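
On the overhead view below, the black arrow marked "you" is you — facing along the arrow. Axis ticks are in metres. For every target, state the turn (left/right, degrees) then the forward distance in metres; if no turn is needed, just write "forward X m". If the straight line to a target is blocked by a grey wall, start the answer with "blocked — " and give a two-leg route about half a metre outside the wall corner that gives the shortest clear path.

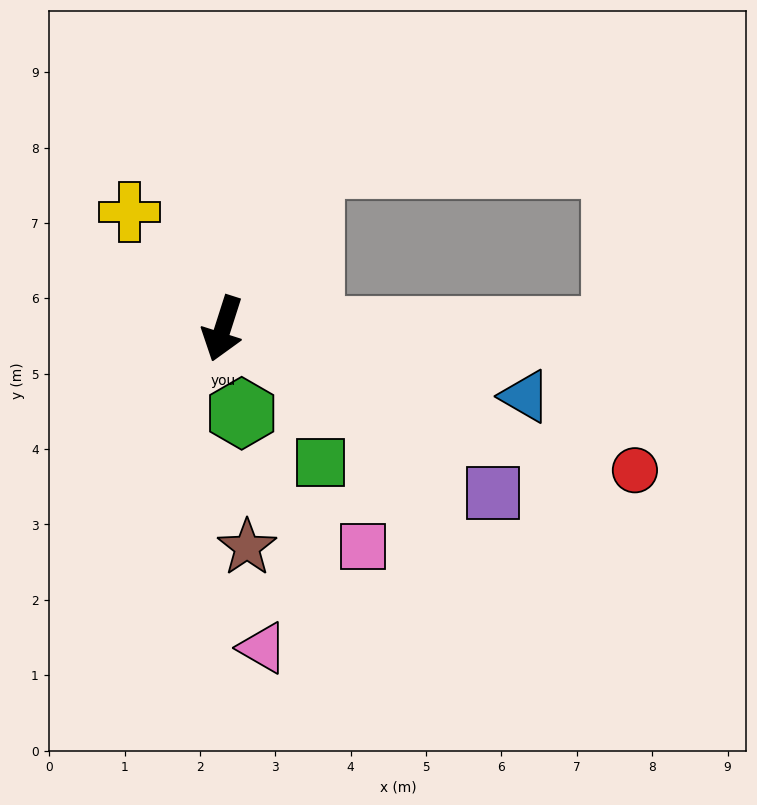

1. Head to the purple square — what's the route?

turn left 76°, forward 4.2 m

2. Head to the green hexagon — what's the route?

turn left 30°, forward 1.2 m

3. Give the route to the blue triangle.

turn left 95°, forward 4.1 m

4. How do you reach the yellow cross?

turn right 124°, forward 2.0 m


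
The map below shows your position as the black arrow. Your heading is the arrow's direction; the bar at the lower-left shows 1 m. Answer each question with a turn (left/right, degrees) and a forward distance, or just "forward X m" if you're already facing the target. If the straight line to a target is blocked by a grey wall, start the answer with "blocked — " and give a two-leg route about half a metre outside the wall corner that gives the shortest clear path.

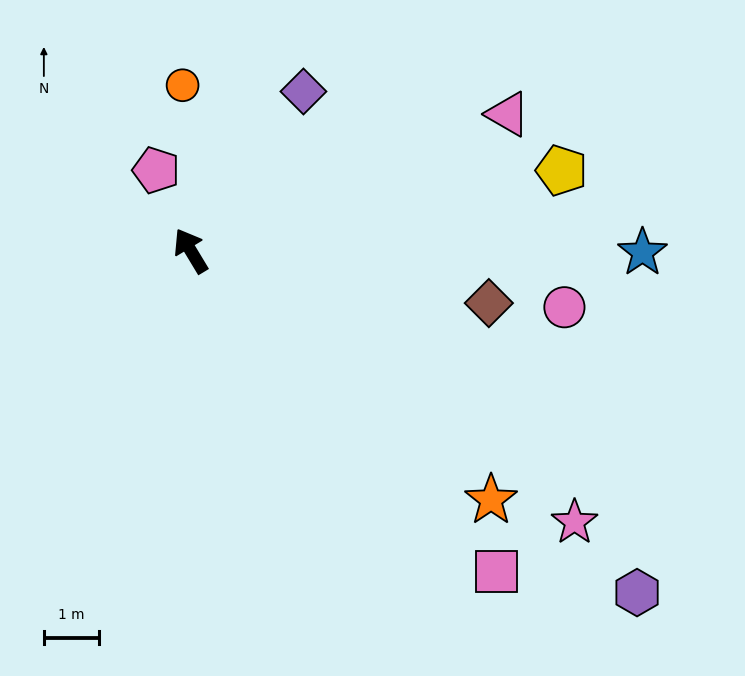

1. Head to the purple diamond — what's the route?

turn right 66°, forward 3.6 m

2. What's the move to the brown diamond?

turn right 131°, forward 5.5 m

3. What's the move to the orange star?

turn right 161°, forward 7.1 m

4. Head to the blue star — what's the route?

turn right 121°, forward 8.2 m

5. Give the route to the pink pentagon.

turn right 8°, forward 1.6 m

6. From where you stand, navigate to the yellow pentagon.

turn right 109°, forward 6.9 m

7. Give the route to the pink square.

turn right 167°, forward 8.1 m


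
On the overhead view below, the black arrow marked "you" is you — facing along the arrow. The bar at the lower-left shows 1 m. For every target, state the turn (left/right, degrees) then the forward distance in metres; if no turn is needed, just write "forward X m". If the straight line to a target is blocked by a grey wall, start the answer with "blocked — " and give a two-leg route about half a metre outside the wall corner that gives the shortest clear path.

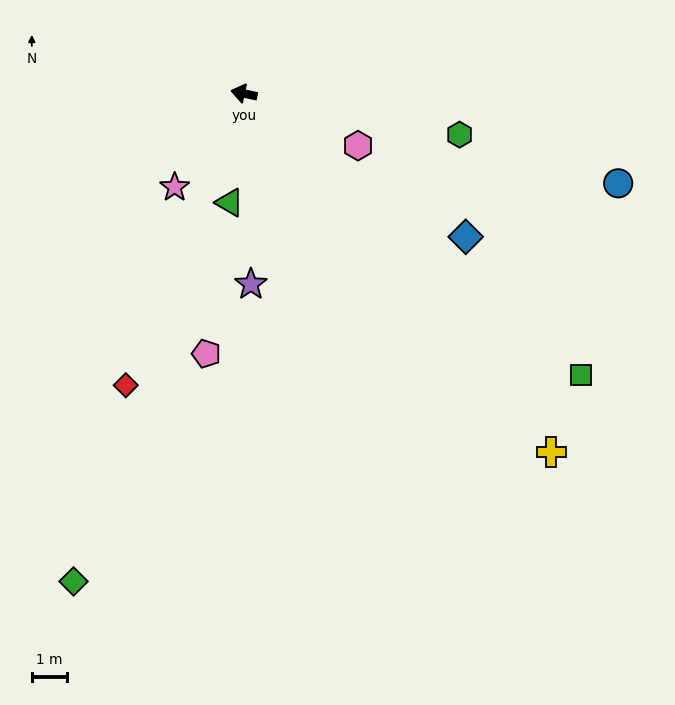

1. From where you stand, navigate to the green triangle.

turn left 95°, forward 3.2 m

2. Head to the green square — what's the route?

turn left 152°, forward 12.6 m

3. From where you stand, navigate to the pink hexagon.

turn left 168°, forward 3.6 m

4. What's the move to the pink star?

turn left 66°, forward 3.3 m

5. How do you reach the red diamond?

turn left 80°, forward 9.0 m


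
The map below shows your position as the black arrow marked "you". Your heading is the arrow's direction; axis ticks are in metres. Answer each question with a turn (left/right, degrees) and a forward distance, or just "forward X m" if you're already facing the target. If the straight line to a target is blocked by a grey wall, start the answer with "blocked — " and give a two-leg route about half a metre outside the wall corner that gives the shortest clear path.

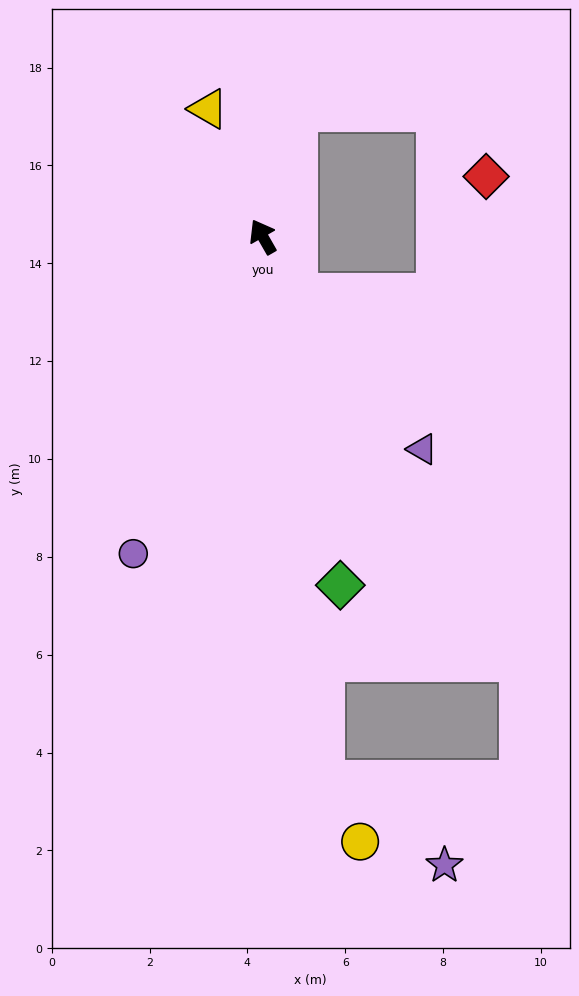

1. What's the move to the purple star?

blocked — turn left 157°, forward 11.2 m, then turn left 48°, forward 3.0 m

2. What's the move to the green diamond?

turn left 163°, forward 7.3 m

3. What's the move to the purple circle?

turn left 128°, forward 7.0 m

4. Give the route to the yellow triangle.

turn right 7°, forward 2.8 m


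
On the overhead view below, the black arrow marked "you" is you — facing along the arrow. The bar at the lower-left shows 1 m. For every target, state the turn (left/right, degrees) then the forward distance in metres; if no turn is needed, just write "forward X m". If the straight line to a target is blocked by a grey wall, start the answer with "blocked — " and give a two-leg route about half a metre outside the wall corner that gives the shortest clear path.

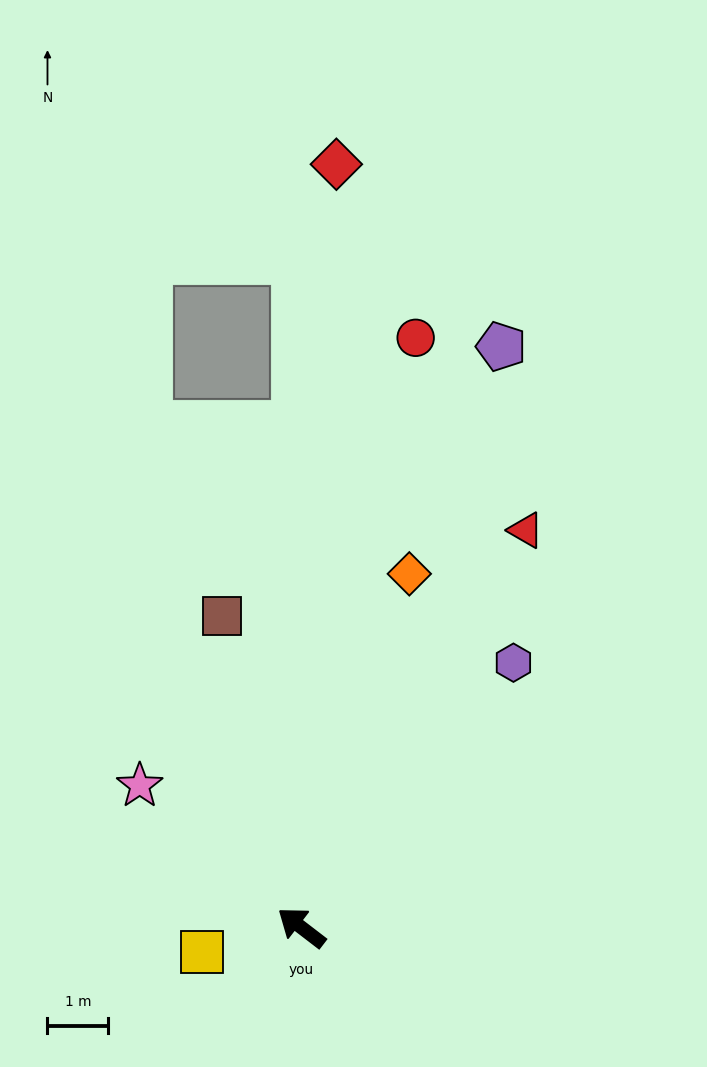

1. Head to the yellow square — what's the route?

turn left 52°, forward 1.7 m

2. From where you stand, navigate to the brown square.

turn right 38°, forward 5.3 m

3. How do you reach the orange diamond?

turn right 69°, forward 6.1 m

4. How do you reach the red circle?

turn right 63°, forward 9.9 m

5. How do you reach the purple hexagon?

turn right 91°, forward 5.6 m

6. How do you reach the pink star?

turn right 4°, forward 3.5 m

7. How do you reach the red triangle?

turn right 82°, forward 7.5 m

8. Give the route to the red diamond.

turn right 55°, forward 12.6 m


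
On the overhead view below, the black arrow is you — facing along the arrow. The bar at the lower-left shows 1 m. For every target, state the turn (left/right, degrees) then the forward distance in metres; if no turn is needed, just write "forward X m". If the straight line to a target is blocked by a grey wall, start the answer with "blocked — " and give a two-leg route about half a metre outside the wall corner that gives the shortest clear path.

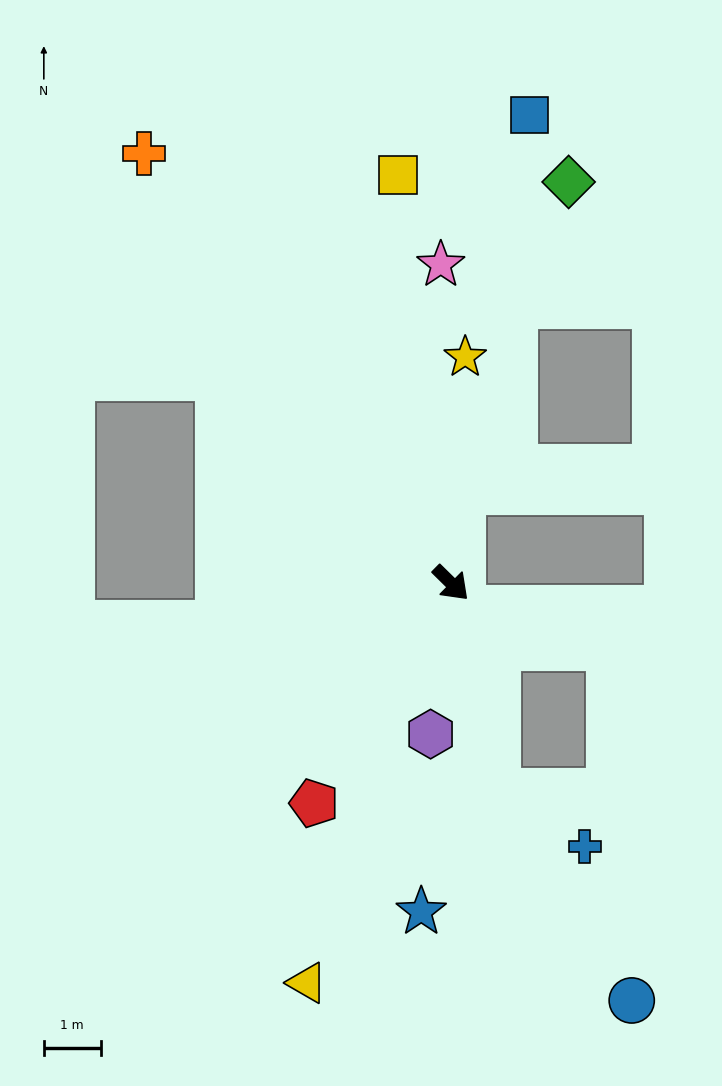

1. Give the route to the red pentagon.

turn right 77°, forward 4.6 m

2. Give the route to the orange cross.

turn left 170°, forward 9.3 m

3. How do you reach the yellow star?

turn left 131°, forward 4.0 m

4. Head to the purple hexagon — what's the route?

turn right 53°, forward 2.7 m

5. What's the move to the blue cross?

blocked — turn right 33°, forward 3.8 m, then turn left 46°, forward 1.8 m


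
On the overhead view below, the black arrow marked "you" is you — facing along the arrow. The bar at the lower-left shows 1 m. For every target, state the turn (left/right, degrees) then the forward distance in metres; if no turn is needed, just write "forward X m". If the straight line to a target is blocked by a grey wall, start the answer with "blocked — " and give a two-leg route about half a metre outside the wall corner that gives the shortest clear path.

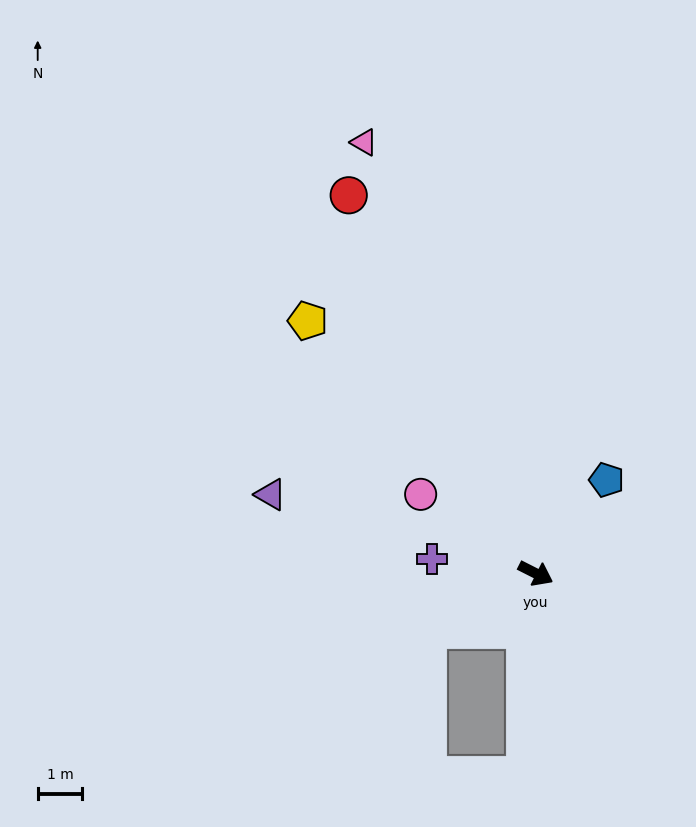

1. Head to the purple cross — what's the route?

turn right 161°, forward 2.4 m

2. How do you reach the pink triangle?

turn left 139°, forward 10.5 m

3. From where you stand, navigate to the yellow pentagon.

turn left 159°, forward 7.7 m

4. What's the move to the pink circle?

turn left 172°, forward 3.1 m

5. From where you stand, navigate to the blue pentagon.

turn left 80°, forward 2.6 m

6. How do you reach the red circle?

turn left 143°, forward 9.5 m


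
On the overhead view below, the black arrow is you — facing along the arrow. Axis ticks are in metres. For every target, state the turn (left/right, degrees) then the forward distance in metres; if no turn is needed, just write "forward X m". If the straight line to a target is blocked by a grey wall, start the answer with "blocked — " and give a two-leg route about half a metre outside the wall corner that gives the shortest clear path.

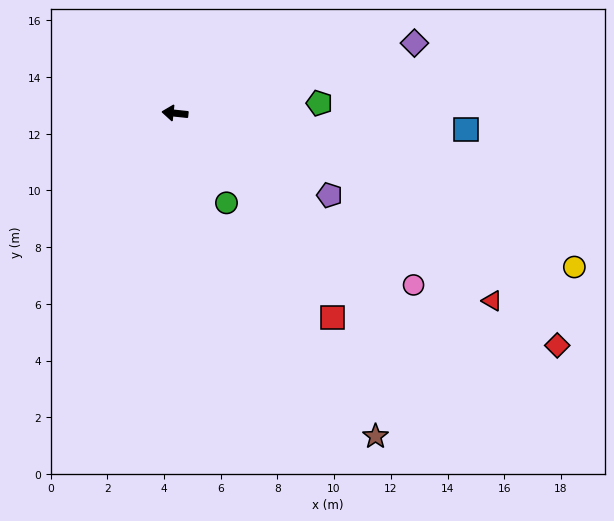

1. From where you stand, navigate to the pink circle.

turn left 150°, forward 10.4 m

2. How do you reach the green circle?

turn left 126°, forward 3.6 m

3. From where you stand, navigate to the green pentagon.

turn right 170°, forward 5.1 m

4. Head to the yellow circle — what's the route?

turn left 165°, forward 15.1 m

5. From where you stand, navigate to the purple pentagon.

turn left 158°, forward 6.2 m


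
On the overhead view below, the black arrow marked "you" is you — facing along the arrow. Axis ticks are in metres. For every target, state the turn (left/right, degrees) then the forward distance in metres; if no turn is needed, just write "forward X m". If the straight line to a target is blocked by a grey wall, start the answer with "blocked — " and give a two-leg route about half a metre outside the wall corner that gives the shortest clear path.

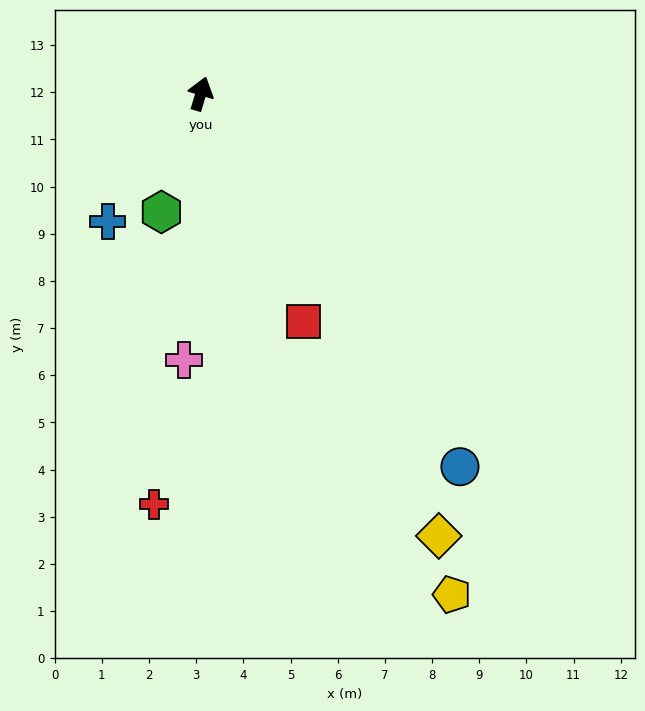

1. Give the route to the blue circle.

turn right 129°, forward 9.6 m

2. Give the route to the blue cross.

turn left 161°, forward 3.4 m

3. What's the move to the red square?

turn right 139°, forward 5.3 m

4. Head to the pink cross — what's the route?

turn right 167°, forward 5.7 m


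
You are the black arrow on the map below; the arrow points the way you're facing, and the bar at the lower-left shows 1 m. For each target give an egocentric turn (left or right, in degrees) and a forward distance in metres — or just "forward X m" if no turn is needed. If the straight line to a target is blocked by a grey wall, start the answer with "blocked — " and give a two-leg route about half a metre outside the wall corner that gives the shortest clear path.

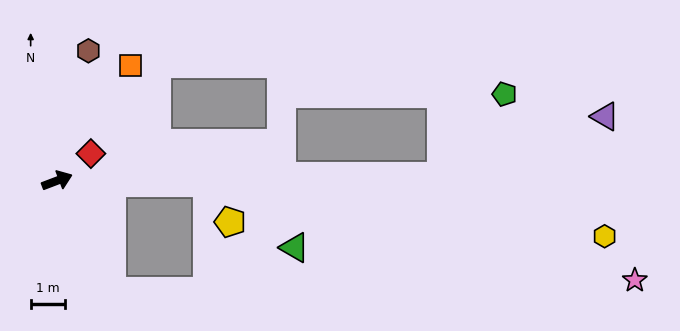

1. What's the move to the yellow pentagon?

blocked — turn right 21°, forward 4.3 m, then turn right 60°, forward 1.3 m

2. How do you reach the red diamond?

turn left 18°, forward 1.2 m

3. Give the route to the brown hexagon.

turn left 56°, forward 3.9 m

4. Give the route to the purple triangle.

blocked — turn right 20°, forward 11.1 m, then turn left 19°, forward 5.0 m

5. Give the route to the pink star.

blocked — turn right 21°, forward 4.3 m, then turn right 13°, forward 12.6 m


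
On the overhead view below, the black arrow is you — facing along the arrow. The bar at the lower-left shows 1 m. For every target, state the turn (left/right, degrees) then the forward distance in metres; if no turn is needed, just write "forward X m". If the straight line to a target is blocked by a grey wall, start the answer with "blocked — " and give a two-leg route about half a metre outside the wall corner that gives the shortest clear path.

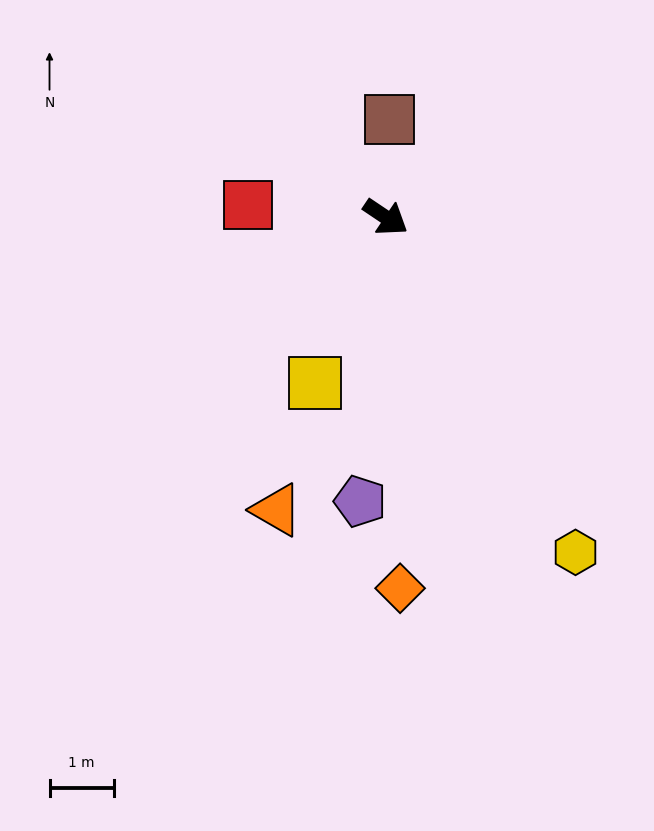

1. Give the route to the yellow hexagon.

turn right 27°, forward 6.0 m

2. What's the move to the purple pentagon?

turn right 61°, forward 4.4 m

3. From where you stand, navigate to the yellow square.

turn right 79°, forward 2.8 m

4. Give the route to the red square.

turn right 151°, forward 2.2 m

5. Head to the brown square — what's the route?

turn left 122°, forward 1.5 m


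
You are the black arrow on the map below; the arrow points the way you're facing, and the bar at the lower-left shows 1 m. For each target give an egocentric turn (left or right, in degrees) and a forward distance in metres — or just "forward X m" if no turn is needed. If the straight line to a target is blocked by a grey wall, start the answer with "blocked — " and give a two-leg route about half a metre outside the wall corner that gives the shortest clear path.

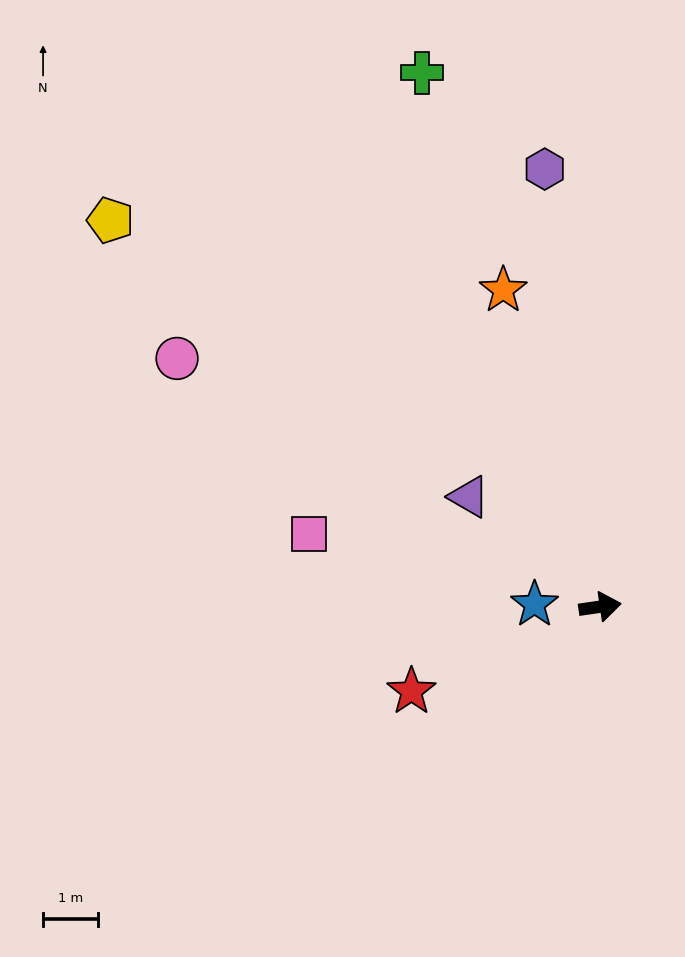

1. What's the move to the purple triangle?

turn left 132°, forward 3.1 m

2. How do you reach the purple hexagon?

turn left 89°, forward 8.1 m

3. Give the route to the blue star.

turn left 170°, forward 1.2 m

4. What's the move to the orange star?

turn left 99°, forward 6.1 m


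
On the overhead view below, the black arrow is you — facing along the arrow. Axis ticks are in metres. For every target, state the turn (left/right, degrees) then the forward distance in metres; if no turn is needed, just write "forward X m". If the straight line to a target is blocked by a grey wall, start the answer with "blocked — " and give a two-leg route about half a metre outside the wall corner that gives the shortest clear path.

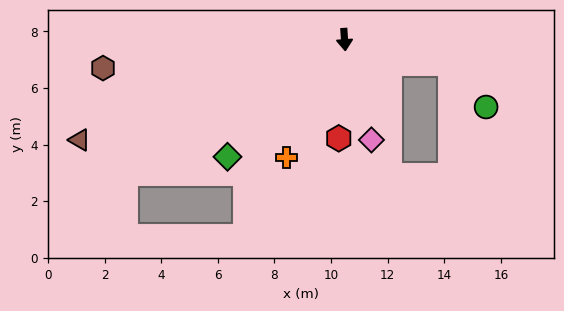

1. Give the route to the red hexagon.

turn right 7°, forward 3.5 m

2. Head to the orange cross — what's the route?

turn right 30°, forward 4.6 m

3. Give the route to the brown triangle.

turn right 73°, forward 10.0 m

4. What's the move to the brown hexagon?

turn right 87°, forward 8.6 m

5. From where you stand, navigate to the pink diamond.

turn left 11°, forward 3.7 m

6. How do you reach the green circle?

blocked — turn left 73°, forward 3.8 m, then turn right 37°, forward 2.0 m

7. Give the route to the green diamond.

turn right 49°, forward 5.9 m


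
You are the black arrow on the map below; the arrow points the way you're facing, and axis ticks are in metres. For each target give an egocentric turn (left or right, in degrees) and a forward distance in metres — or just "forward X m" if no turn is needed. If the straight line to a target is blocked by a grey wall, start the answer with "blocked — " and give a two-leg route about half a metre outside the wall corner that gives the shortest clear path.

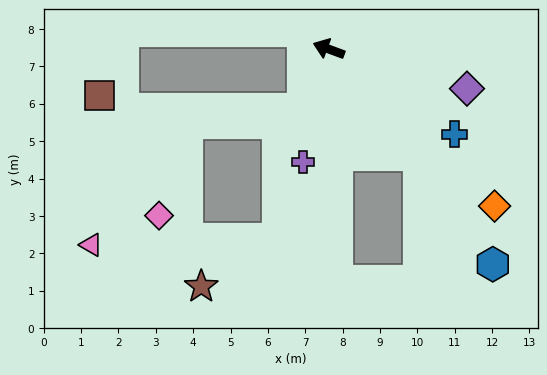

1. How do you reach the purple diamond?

turn right 176°, forward 3.8 m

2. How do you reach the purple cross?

turn left 98°, forward 3.1 m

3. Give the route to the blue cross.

turn left 166°, forward 4.1 m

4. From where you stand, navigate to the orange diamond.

turn left 157°, forward 6.1 m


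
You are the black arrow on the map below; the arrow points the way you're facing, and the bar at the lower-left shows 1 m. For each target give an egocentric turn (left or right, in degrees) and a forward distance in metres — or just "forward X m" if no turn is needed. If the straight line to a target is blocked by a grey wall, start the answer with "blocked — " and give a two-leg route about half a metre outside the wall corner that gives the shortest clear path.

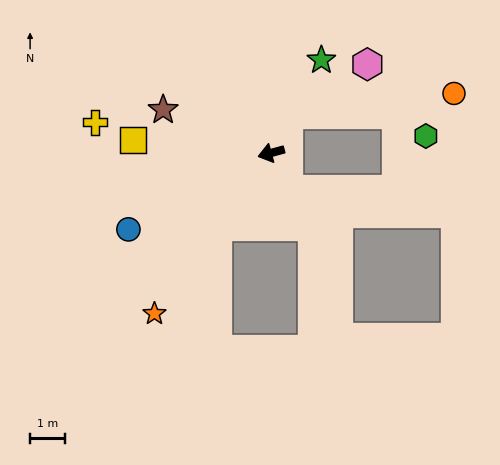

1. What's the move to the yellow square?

turn right 20°, forward 3.9 m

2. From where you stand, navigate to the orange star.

turn left 39°, forward 5.6 m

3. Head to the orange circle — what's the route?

blocked — turn right 129°, forward 1.2 m, then turn right 59°, forward 4.7 m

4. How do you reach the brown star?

turn right 37°, forward 3.3 m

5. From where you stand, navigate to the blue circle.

turn left 13°, forward 4.6 m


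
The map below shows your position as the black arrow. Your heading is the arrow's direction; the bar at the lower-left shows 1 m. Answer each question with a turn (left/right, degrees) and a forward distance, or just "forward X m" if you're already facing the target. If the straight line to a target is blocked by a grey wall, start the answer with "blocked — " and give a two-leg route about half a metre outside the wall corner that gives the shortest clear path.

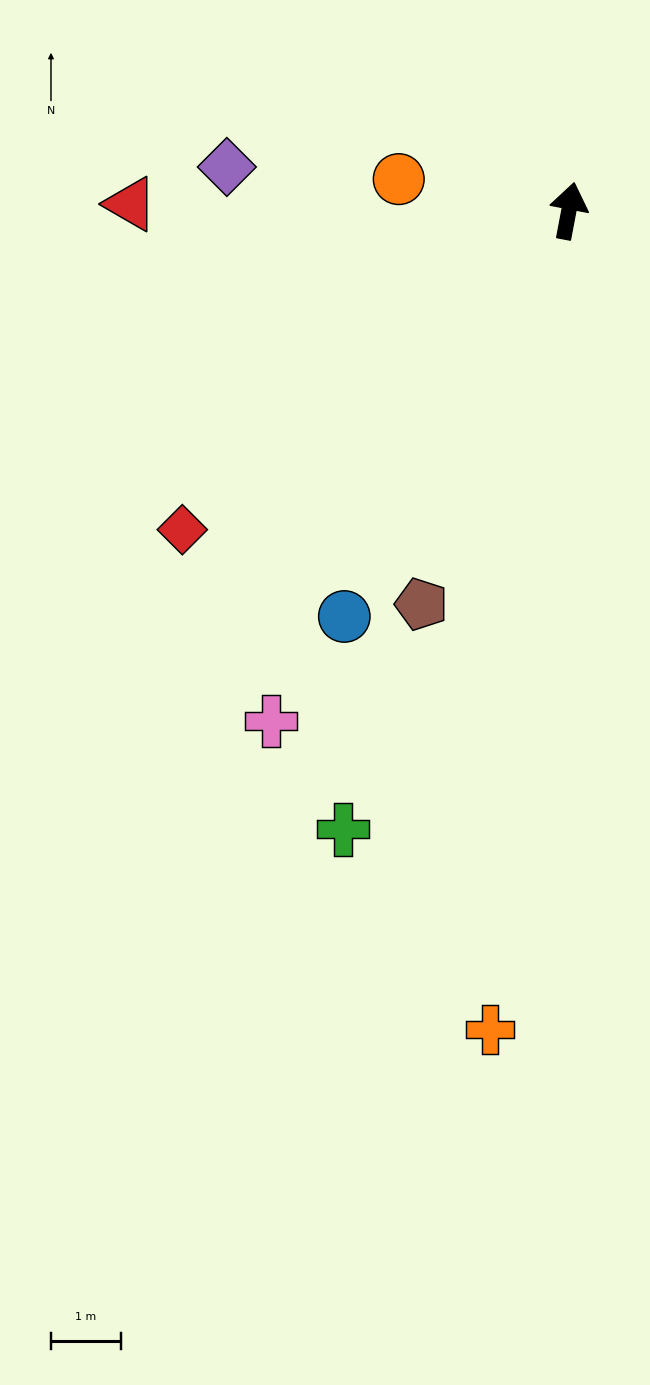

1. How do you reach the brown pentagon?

turn left 170°, forward 6.0 m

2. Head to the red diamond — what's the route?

turn left 140°, forward 7.1 m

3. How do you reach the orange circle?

turn left 90°, forward 2.5 m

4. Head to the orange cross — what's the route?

turn right 175°, forward 11.7 m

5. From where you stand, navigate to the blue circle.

turn left 162°, forward 6.6 m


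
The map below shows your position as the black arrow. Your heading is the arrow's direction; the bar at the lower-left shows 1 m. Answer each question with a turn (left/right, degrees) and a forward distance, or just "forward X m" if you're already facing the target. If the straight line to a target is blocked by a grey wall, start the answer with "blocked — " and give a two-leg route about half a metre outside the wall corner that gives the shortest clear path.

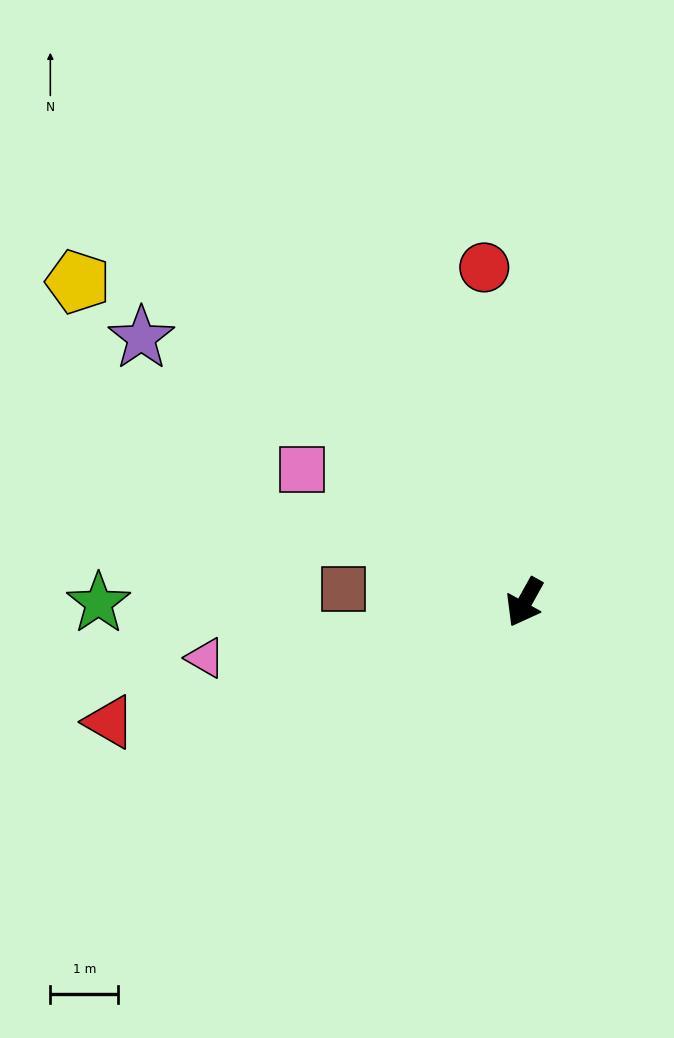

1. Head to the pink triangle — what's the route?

turn right 51°, forward 4.8 m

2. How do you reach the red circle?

turn right 144°, forward 5.0 m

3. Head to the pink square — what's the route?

turn right 92°, forward 3.8 m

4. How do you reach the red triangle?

turn right 45°, forward 6.4 m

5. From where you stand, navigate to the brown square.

turn right 65°, forward 2.7 m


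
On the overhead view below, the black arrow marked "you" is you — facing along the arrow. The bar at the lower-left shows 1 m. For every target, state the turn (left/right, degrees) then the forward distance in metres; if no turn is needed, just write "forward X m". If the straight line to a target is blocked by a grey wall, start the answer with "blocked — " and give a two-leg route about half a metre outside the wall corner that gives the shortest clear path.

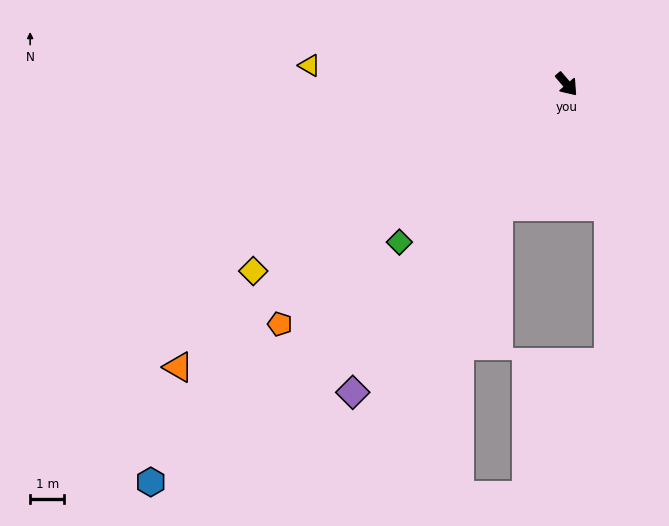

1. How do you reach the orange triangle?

turn right 94°, forward 14.0 m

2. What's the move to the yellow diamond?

turn right 100°, forward 10.7 m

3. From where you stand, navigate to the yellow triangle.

turn right 135°, forward 7.5 m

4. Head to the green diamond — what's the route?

turn right 87°, forward 6.7 m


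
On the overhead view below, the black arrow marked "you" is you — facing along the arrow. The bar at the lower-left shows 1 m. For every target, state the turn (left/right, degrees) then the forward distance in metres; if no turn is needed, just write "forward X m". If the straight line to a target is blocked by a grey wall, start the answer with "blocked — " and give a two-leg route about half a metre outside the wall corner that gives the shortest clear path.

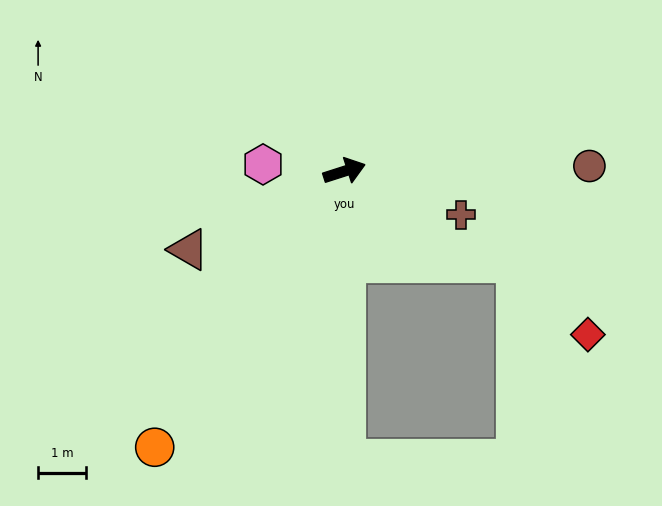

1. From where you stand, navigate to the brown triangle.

turn right 171°, forward 3.6 m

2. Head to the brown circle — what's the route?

turn right 17°, forward 5.1 m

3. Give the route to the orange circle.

turn right 142°, forward 7.0 m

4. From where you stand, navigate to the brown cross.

turn right 38°, forward 2.6 m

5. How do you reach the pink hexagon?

turn left 157°, forward 1.7 m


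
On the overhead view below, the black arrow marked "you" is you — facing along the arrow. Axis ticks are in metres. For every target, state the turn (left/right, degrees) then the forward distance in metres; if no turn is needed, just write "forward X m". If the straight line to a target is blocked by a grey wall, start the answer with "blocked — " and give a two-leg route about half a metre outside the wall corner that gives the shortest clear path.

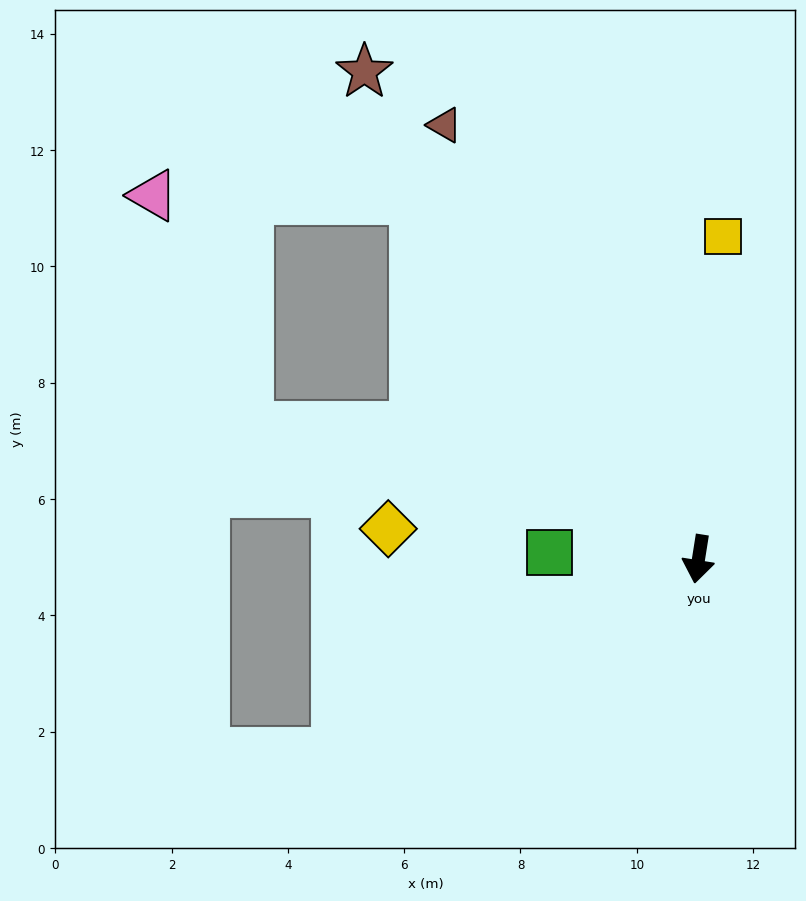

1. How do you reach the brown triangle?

turn right 141°, forward 8.6 m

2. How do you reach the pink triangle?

blocked — turn right 133°, forward 7.9 m, then turn left 51°, forward 4.5 m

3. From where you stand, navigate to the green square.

turn right 83°, forward 2.6 m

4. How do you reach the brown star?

turn right 137°, forward 10.2 m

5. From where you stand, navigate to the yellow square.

turn right 175°, forward 5.6 m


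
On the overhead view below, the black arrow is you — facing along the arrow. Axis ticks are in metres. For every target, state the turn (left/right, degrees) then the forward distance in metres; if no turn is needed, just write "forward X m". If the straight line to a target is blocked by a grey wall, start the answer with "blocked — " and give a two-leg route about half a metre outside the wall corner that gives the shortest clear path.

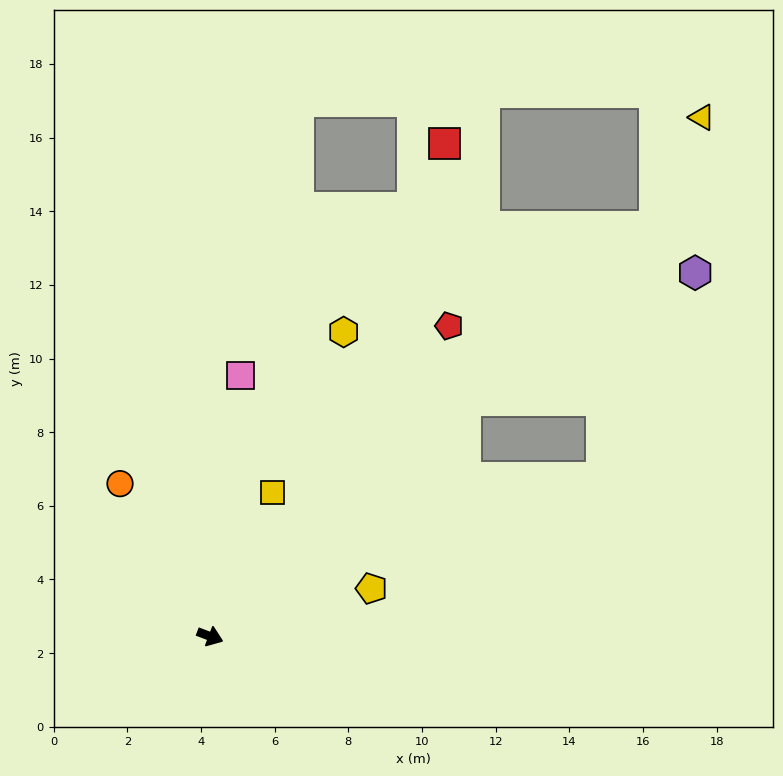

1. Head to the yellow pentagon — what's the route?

turn left 37°, forward 4.6 m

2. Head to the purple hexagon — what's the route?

blocked — turn left 63°, forward 9.4 m, then turn right 13°, forward 7.1 m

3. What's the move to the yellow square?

turn left 87°, forward 4.3 m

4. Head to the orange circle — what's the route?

turn left 141°, forward 4.8 m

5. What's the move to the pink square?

turn left 104°, forward 7.1 m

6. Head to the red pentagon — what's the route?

turn left 73°, forward 10.6 m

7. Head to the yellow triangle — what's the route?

blocked — turn left 63°, forward 16.4 m, then turn left 24°, forward 3.2 m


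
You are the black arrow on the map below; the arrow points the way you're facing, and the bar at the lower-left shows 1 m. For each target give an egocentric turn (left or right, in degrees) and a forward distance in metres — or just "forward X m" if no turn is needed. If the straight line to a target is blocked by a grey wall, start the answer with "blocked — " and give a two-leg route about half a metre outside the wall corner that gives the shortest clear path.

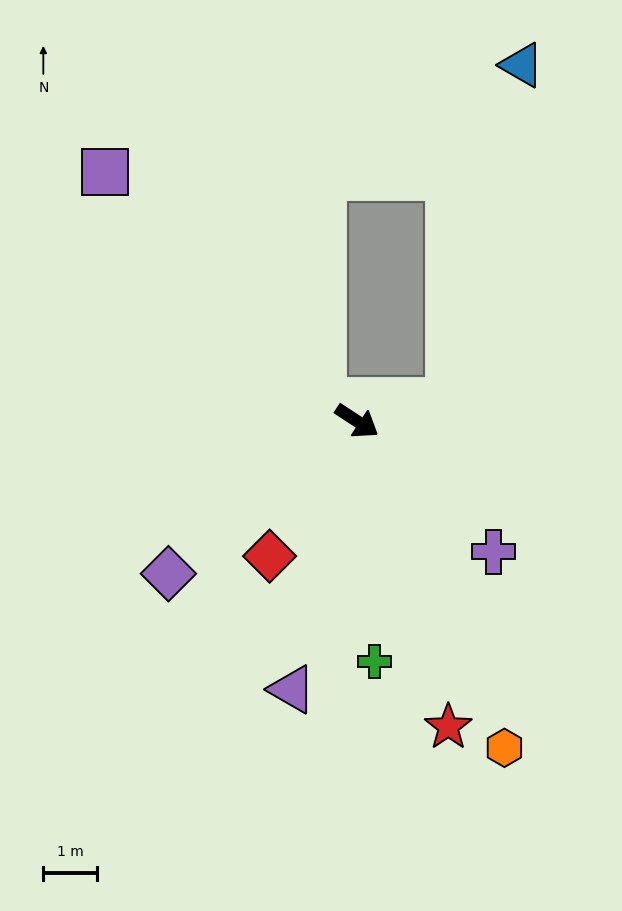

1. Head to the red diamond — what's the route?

turn right 90°, forward 3.0 m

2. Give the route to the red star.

turn right 40°, forward 5.9 m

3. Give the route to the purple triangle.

turn right 70°, forward 5.1 m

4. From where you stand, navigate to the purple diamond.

turn right 108°, forward 4.5 m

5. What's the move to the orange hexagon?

turn right 33°, forward 6.7 m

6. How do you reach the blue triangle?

blocked — turn left 46°, forward 1.7 m, then turn left 65°, forward 6.4 m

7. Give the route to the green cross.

turn right 53°, forward 4.5 m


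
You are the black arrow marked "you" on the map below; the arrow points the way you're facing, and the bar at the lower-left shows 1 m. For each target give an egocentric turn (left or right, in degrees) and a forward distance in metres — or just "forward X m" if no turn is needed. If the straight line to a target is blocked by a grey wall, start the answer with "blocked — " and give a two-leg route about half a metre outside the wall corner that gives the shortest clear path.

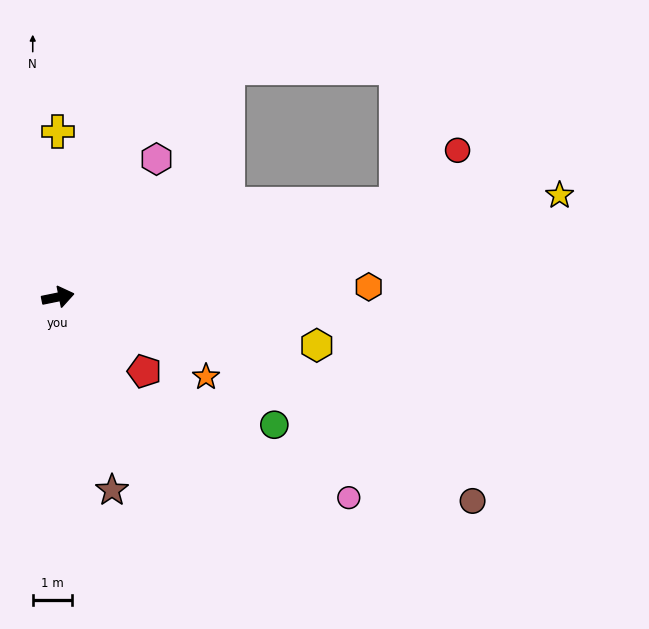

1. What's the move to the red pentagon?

turn right 52°, forward 2.9 m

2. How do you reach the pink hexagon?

turn left 43°, forward 4.4 m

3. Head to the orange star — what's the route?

turn right 40°, forward 4.3 m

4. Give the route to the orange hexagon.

turn right 10°, forward 8.0 m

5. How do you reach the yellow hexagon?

turn right 22°, forward 6.8 m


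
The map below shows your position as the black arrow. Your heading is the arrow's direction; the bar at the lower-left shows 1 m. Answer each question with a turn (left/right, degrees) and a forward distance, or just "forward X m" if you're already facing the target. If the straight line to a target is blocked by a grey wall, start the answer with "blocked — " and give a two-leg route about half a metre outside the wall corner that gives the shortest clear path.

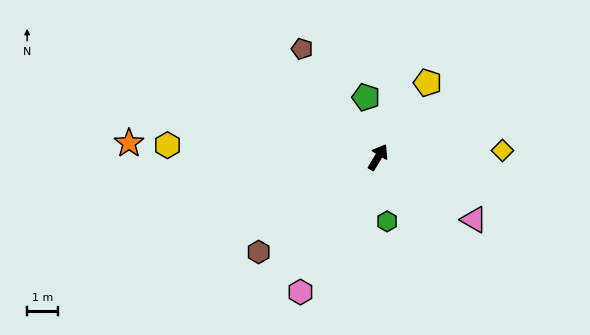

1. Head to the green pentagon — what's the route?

turn left 43°, forward 2.0 m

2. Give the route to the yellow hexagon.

turn left 118°, forward 6.9 m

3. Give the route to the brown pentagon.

turn left 66°, forward 4.3 m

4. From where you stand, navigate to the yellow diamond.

turn right 56°, forward 4.1 m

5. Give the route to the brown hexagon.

turn left 160°, forward 5.0 m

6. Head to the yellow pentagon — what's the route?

turn right 3°, forward 2.9 m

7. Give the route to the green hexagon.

turn right 141°, forward 2.1 m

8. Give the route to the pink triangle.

turn right 92°, forward 3.7 m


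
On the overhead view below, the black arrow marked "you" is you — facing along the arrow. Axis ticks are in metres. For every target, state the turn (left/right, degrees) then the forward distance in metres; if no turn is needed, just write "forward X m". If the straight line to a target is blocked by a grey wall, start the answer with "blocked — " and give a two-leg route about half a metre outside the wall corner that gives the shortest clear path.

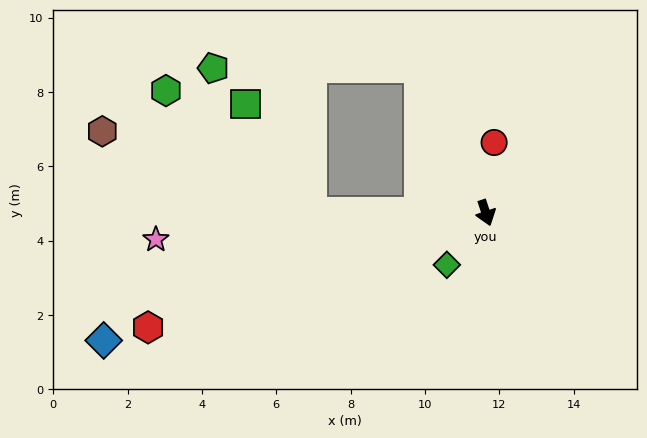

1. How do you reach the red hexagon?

turn right 90°, forward 9.6 m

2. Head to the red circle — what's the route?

turn left 155°, forward 1.9 m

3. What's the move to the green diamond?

turn right 55°, forward 1.7 m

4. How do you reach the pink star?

turn right 104°, forward 8.9 m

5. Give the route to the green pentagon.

blocked — turn right 174°, forward 4.3 m, then turn left 66°, forward 5.5 m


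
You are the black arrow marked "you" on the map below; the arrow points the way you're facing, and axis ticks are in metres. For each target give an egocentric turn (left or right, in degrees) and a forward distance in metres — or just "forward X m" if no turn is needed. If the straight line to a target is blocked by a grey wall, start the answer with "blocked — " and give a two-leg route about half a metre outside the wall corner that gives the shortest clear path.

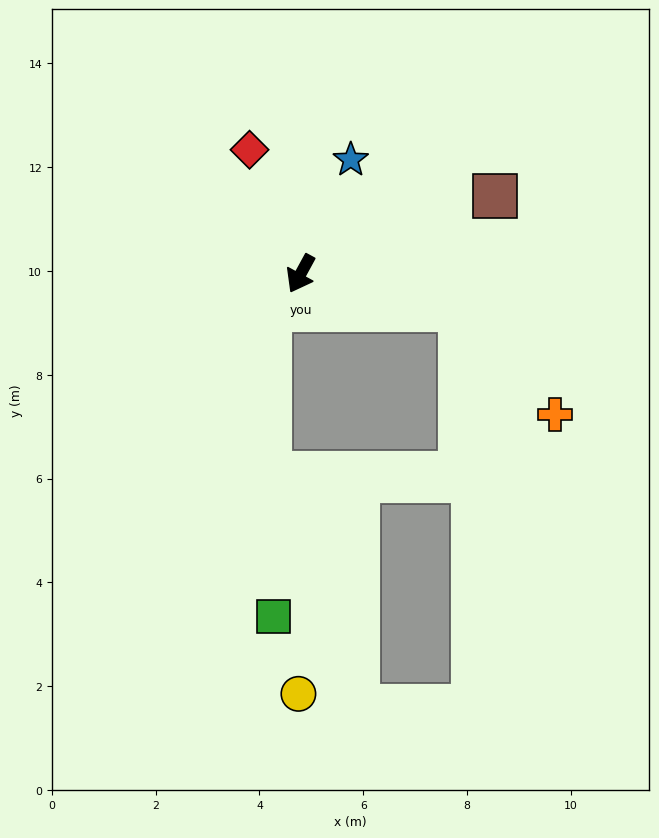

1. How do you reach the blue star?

turn right 175°, forward 2.4 m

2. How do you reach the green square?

blocked — turn right 12°, forward 0.9 m, then turn left 41°, forward 5.9 m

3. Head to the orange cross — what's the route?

blocked — turn left 106°, forward 3.2 m, then turn right 35°, forward 2.7 m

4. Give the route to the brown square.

turn left 140°, forward 4.0 m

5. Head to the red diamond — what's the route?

turn right 129°, forward 2.6 m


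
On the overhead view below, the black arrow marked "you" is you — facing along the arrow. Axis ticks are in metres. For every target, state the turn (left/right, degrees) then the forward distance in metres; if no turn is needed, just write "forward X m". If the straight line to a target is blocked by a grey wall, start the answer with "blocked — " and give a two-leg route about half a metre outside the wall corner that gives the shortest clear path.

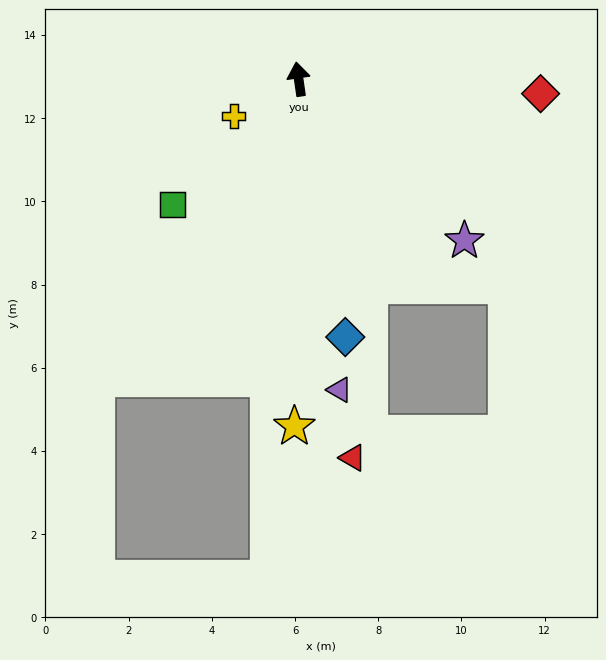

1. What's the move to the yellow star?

turn left 171°, forward 8.3 m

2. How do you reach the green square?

turn left 127°, forward 4.3 m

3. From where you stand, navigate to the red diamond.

turn right 102°, forward 5.8 m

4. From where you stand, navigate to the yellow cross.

turn left 111°, forward 1.8 m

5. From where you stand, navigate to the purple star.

turn right 143°, forward 5.6 m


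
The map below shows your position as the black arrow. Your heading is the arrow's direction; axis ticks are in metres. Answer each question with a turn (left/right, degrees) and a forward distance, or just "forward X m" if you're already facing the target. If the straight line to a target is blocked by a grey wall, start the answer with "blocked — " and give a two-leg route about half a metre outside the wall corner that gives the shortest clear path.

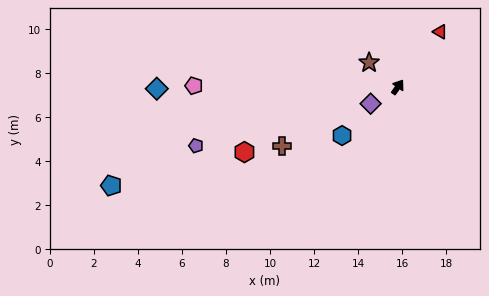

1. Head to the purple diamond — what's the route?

turn left 156°, forward 1.5 m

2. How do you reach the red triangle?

turn right 3°, forward 3.2 m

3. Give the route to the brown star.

turn left 84°, forward 1.7 m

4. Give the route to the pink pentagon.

turn left 124°, forward 9.3 m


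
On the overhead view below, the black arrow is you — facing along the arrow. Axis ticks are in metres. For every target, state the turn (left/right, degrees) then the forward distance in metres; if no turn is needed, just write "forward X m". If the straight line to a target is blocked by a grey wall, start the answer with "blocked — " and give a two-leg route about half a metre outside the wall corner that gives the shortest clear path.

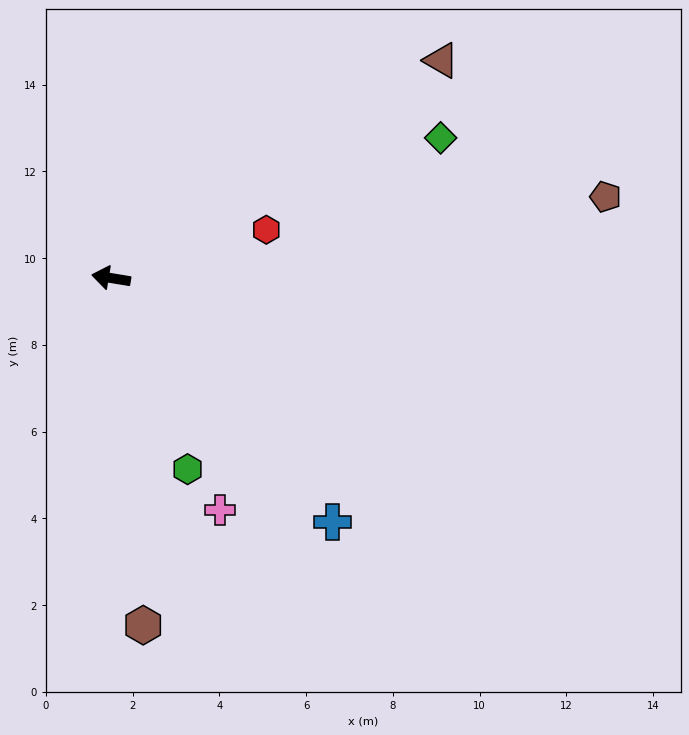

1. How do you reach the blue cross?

turn left 142°, forward 7.6 m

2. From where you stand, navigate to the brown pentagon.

turn right 161°, forward 11.6 m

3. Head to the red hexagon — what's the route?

turn right 153°, forward 3.7 m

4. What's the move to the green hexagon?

turn left 121°, forward 4.7 m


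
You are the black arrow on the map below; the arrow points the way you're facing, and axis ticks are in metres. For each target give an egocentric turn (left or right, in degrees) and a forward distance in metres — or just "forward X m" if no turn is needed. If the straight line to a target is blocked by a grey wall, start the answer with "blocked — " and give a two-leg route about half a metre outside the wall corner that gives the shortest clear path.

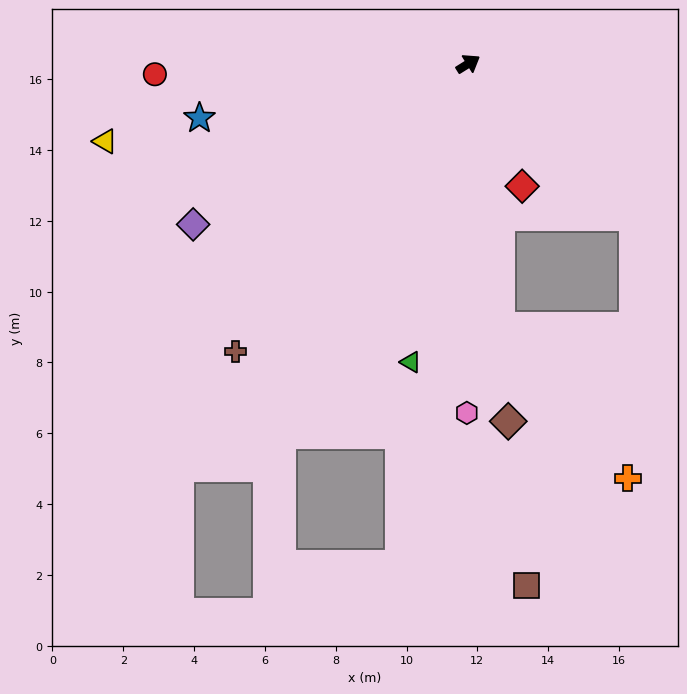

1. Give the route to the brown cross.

turn right 161°, forward 10.5 m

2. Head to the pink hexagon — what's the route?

turn right 122°, forward 9.9 m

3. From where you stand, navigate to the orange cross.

blocked — turn right 115°, forward 7.5 m, then turn left 33°, forward 5.6 m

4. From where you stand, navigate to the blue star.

turn left 159°, forward 7.7 m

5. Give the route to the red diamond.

turn right 98°, forward 3.8 m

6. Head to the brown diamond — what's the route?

turn right 116°, forward 10.2 m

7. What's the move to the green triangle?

turn right 133°, forward 8.6 m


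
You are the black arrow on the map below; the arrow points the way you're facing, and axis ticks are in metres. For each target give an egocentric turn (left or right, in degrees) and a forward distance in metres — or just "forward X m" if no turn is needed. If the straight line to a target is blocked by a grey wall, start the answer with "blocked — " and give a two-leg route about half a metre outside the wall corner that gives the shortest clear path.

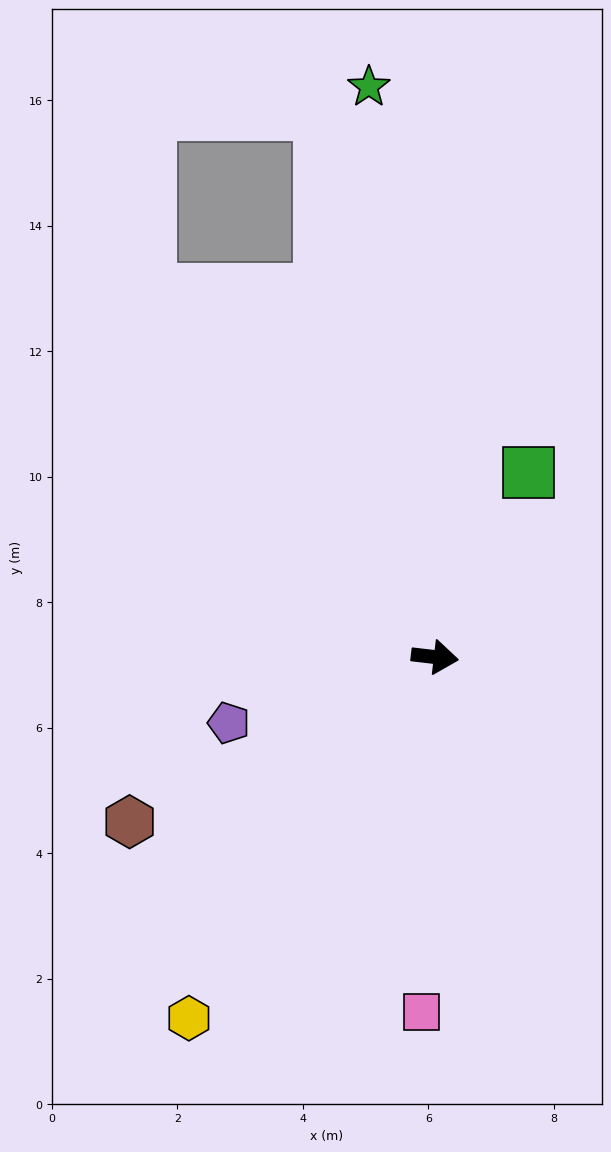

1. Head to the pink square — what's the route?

turn right 85°, forward 5.7 m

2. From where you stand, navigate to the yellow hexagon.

turn right 118°, forward 7.0 m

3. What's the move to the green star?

turn left 103°, forward 9.1 m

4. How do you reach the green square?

turn left 70°, forward 3.3 m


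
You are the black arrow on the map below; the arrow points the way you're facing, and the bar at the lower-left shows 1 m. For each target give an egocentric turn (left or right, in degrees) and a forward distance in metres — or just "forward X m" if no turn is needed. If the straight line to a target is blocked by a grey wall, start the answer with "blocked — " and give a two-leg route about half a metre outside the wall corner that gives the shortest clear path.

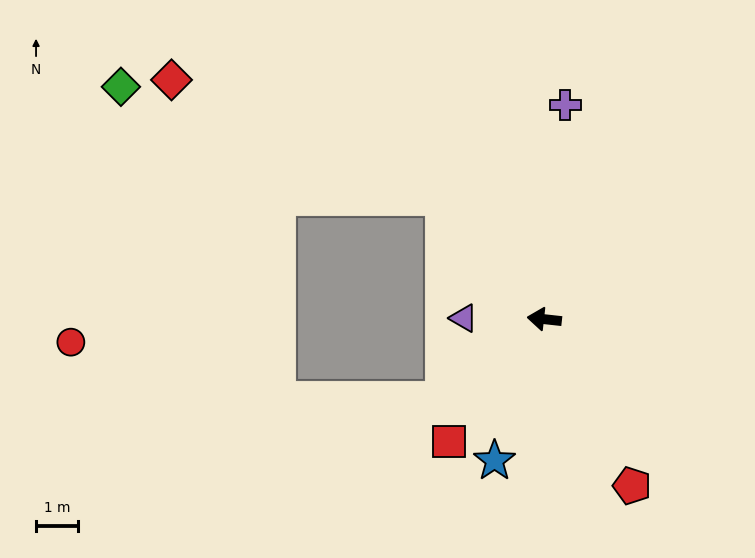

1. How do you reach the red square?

turn left 58°, forward 3.7 m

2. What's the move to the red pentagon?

turn left 124°, forward 4.5 m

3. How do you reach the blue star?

turn left 77°, forward 3.6 m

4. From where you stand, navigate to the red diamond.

blocked — turn right 44°, forward 3.8 m, then turn left 27°, forward 7.1 m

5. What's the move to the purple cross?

turn right 89°, forward 5.1 m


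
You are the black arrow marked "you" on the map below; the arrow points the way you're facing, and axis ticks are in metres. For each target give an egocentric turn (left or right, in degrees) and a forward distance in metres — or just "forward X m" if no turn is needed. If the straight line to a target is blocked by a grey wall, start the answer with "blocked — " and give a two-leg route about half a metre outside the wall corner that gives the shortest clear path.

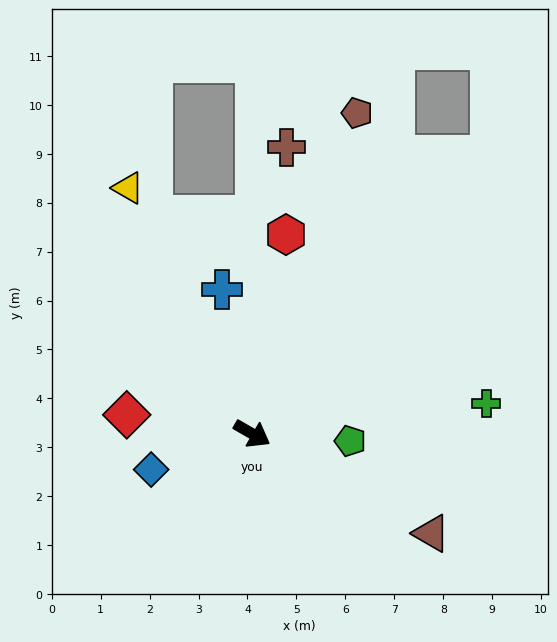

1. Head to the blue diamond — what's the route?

turn right 131°, forward 2.2 m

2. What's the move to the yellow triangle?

turn left 147°, forward 5.6 m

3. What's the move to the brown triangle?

forward 4.2 m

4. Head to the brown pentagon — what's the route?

turn left 102°, forward 6.9 m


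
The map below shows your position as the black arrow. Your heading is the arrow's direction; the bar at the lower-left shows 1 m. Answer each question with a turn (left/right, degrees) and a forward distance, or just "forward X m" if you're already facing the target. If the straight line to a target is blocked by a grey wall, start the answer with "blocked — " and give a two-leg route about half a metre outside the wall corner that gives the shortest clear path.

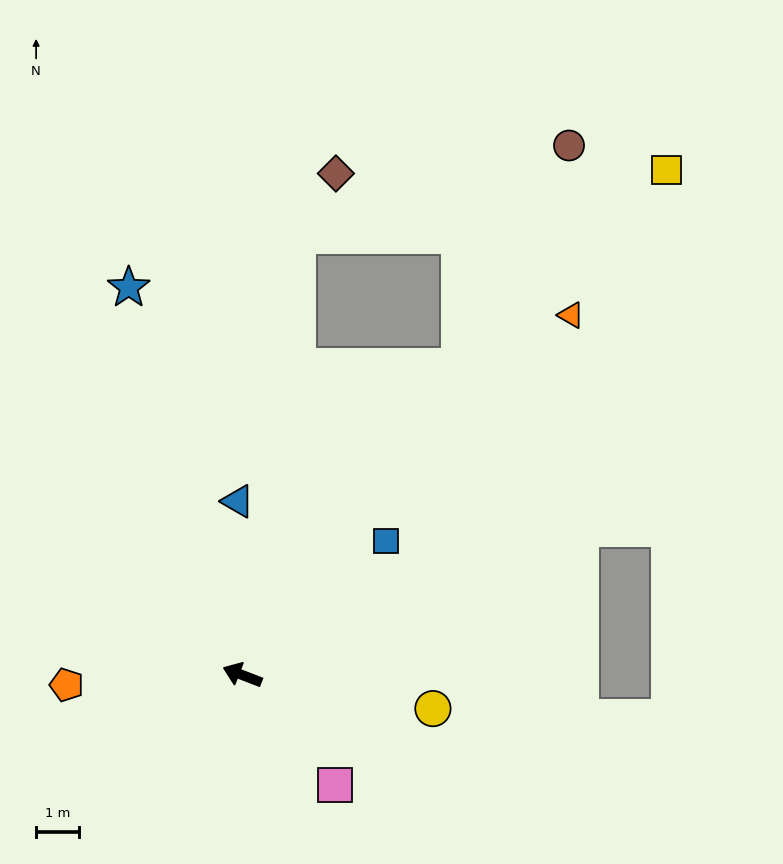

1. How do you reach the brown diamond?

blocked — turn right 76°, forward 10.4 m, then turn right 25°, forward 1.7 m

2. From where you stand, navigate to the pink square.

turn left 151°, forward 3.4 m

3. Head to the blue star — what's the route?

turn right 53°, forward 9.5 m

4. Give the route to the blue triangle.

turn right 67°, forward 4.1 m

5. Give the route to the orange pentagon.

turn left 24°, forward 4.1 m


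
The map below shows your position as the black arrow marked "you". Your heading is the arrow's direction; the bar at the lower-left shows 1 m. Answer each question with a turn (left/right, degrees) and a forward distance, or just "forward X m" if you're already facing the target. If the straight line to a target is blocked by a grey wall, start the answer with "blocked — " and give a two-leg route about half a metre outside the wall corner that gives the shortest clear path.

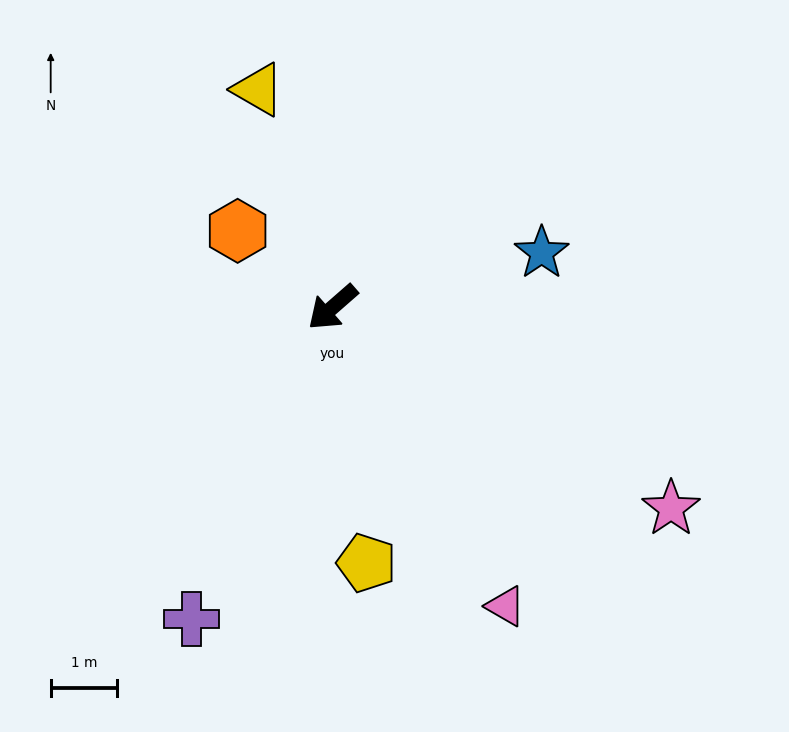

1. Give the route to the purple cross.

turn left 24°, forward 5.2 m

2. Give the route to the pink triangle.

turn left 79°, forward 5.2 m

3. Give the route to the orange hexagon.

turn right 80°, forward 1.8 m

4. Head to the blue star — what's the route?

turn left 153°, forward 3.3 m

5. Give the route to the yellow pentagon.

turn left 56°, forward 3.9 m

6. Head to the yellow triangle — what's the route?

turn right 112°, forward 3.5 m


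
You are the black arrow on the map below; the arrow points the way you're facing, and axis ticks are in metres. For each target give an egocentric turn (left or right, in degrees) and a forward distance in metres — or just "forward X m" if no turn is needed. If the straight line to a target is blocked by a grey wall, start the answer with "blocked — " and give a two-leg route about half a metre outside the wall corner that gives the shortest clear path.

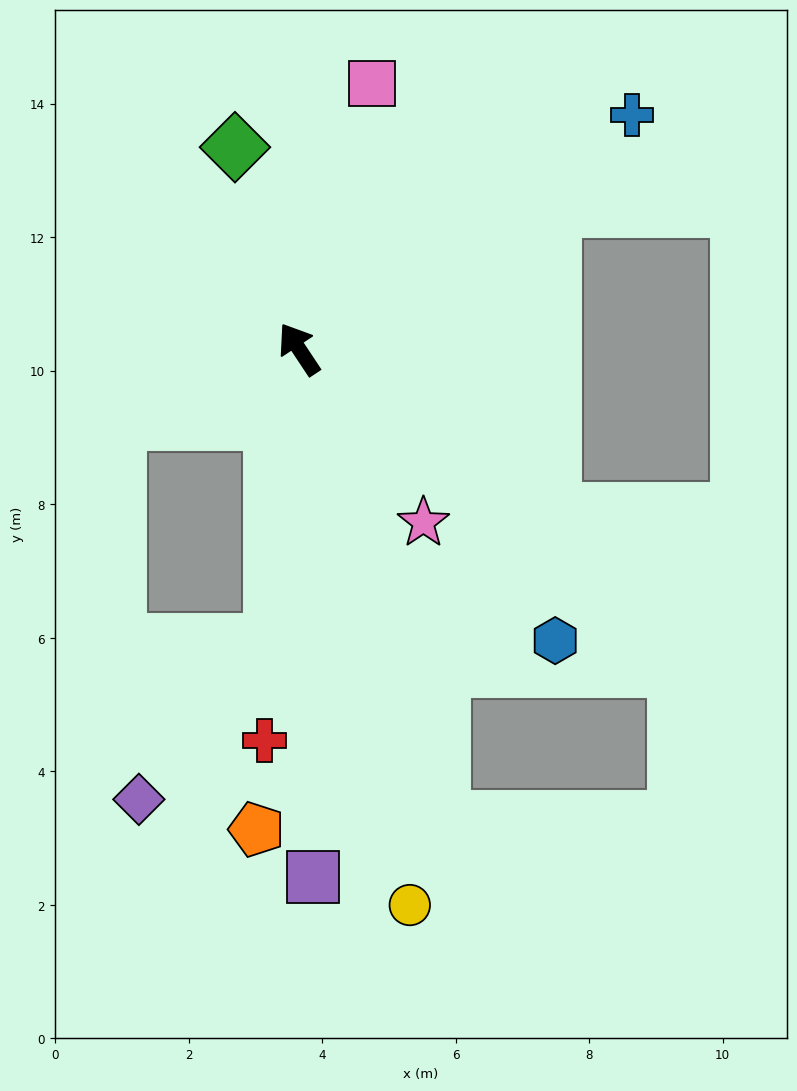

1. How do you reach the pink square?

turn right 49°, forward 4.1 m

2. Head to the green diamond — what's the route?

turn right 16°, forward 3.2 m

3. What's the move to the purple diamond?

blocked — turn left 141°, forward 4.4 m, then turn right 35°, forward 3.1 m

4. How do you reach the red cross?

turn left 141°, forward 5.9 m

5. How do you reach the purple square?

turn left 148°, forward 7.9 m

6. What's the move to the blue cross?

turn right 88°, forward 6.1 m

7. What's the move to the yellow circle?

turn left 158°, forward 8.5 m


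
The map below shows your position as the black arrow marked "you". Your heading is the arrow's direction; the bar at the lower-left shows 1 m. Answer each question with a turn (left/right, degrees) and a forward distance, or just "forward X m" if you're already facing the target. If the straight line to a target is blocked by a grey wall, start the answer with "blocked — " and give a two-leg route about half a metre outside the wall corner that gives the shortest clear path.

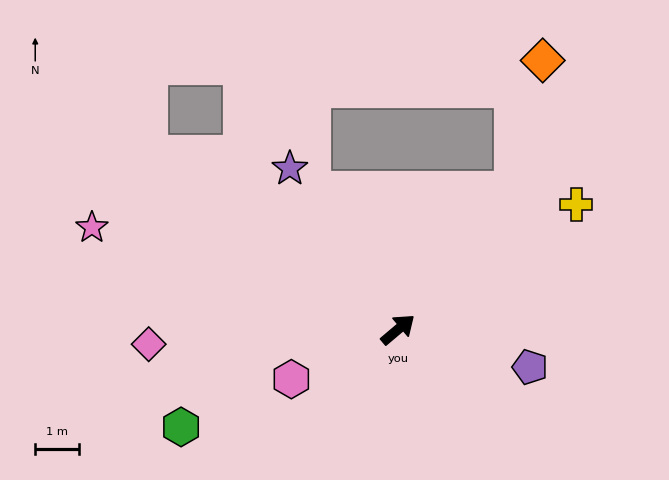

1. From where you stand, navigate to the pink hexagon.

turn left 165°, forward 2.7 m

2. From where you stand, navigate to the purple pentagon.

turn right 56°, forward 3.2 m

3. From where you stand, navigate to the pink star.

turn left 121°, forward 7.4 m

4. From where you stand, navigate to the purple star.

turn left 84°, forward 4.5 m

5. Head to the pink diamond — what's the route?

turn left 143°, forward 5.8 m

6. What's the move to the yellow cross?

turn right 5°, forward 5.0 m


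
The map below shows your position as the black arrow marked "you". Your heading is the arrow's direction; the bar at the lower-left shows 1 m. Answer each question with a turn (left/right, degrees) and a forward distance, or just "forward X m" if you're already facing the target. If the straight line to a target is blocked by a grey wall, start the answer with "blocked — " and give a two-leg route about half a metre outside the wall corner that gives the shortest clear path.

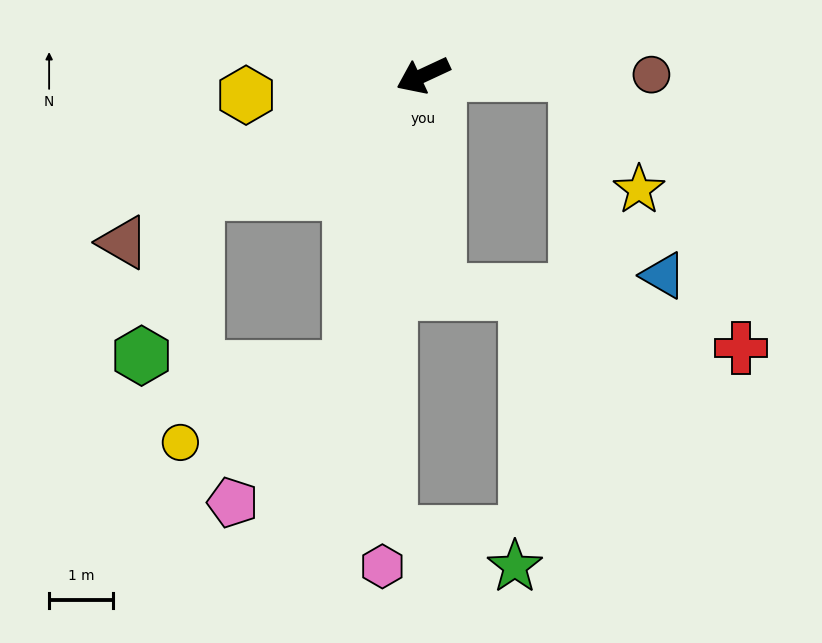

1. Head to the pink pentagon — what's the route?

blocked — turn left 51°, forward 4.8 m, then turn right 27°, forward 2.8 m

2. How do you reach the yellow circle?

blocked — turn left 51°, forward 4.8 m, then turn right 52°, forward 2.9 m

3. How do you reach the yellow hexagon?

turn right 19°, forward 2.8 m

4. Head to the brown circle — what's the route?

turn left 155°, forward 3.6 m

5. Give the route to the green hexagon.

blocked — turn left 3°, forward 4.0 m, then turn left 43°, forward 2.7 m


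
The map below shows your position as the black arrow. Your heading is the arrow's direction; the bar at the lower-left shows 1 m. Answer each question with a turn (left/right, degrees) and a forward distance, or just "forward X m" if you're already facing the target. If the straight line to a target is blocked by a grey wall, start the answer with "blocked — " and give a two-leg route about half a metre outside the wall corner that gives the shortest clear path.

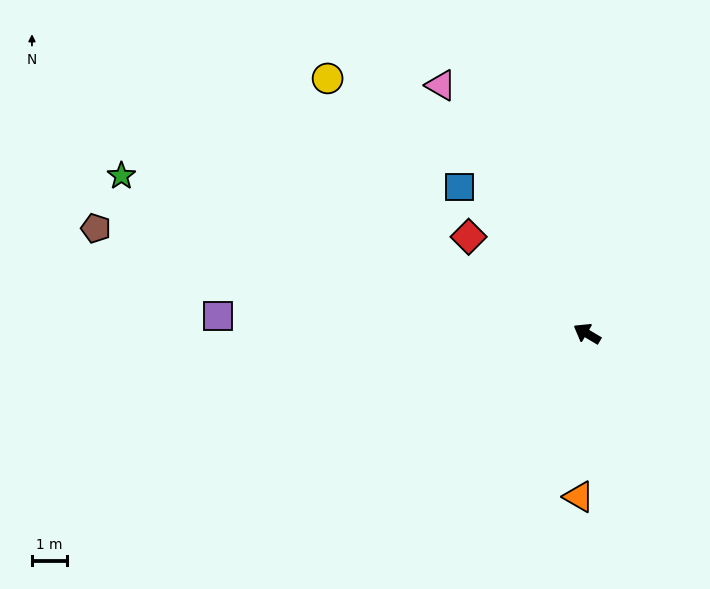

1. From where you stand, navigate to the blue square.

turn right 18°, forward 5.5 m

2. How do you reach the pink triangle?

turn right 29°, forward 8.2 m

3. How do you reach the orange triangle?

turn left 118°, forward 4.7 m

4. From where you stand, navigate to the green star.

turn left 12°, forward 14.0 m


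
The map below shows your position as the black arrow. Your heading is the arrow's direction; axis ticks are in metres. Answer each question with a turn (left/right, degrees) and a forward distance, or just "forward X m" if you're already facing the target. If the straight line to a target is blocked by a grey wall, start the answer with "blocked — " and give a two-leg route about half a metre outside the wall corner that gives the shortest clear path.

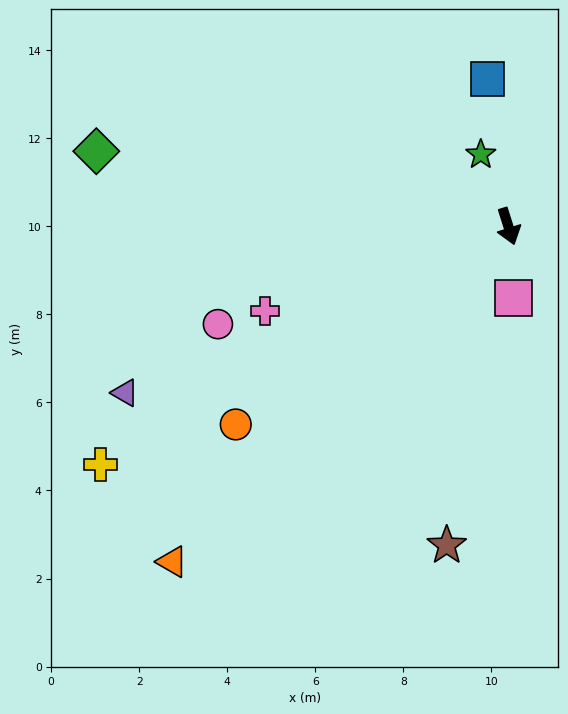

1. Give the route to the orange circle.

turn right 72°, forward 7.7 m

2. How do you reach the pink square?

turn right 13°, forward 1.6 m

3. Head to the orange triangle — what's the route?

turn right 63°, forward 10.8 m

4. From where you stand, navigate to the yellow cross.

turn right 77°, forward 10.7 m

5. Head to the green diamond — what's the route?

turn right 118°, forward 9.5 m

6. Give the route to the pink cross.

turn right 88°, forward 5.9 m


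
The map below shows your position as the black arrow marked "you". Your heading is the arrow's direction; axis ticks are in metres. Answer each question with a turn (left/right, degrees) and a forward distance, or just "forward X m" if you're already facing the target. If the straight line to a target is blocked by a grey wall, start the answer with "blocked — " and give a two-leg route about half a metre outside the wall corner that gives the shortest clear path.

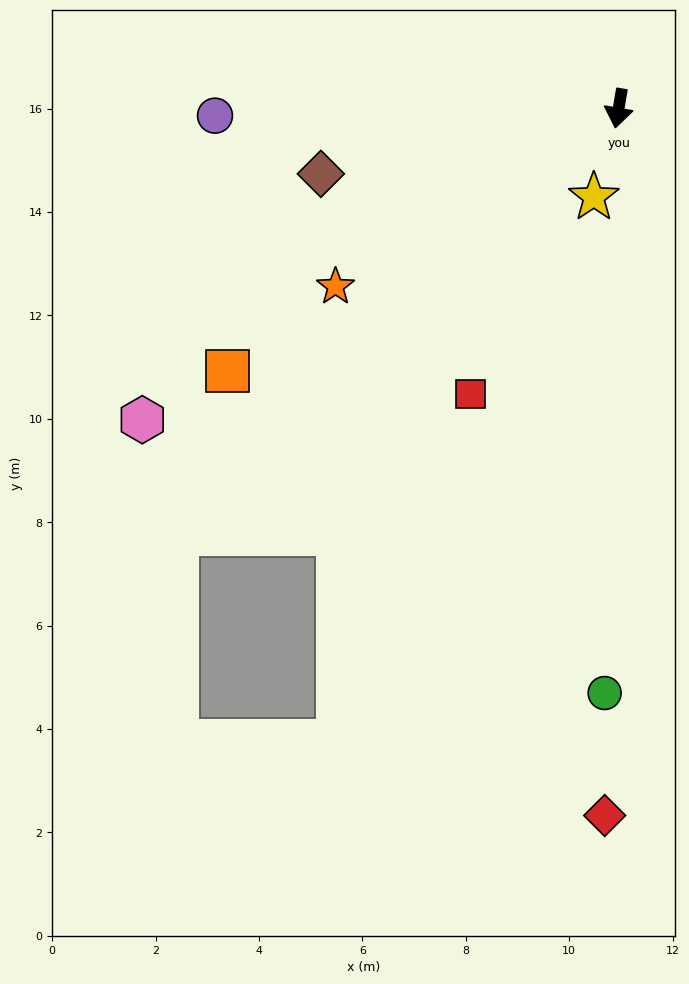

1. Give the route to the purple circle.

turn right 79°, forward 7.8 m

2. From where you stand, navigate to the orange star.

turn right 48°, forward 6.5 m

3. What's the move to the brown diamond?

turn right 68°, forward 5.9 m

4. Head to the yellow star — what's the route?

turn right 6°, forward 1.8 m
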